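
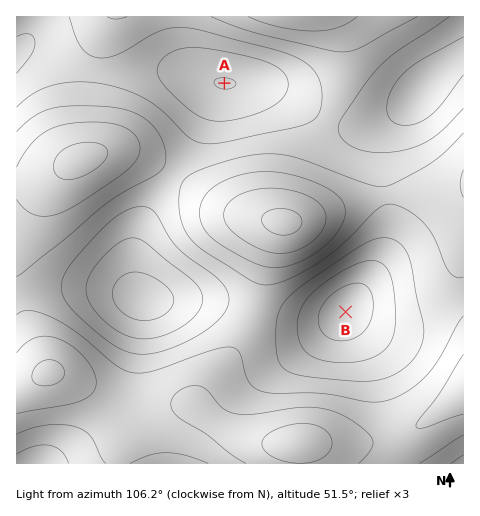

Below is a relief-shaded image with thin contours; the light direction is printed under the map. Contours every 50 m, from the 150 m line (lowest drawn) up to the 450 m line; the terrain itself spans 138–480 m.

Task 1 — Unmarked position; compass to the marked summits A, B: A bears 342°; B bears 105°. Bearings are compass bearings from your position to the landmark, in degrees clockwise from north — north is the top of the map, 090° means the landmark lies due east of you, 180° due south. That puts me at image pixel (294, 298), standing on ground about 360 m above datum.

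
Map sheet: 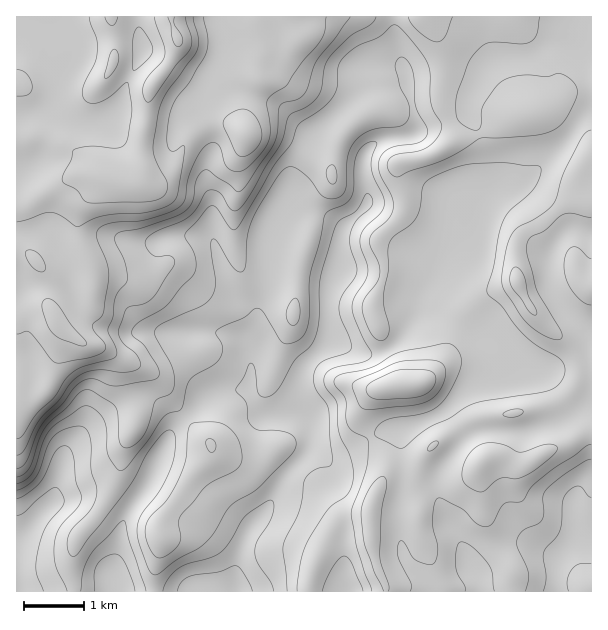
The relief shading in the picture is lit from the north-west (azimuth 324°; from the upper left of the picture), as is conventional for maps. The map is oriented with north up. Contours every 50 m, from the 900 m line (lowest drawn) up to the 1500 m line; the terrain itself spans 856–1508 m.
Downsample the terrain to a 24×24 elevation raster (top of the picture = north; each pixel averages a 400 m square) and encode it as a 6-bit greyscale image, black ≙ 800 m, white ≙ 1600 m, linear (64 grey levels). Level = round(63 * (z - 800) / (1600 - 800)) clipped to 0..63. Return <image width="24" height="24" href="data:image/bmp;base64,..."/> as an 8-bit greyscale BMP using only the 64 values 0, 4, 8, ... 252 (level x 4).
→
<image width="24" height="24" href="data:image/bmp;base64,Qk12BgAAAAAAADYEAAAoAAAAGAAAABgAAAABAAgAAAAAAEACAAATCwAAEwsAAAABAAAAAAAAAAAAAAEBAQACAgIAAwMDAAQEBAAFBQUABgYGAAcHBwAICAgACQkJAAoKCgALCwsADAwMAA0NDQAODg4ADw8PABAQEAAREREAEhISABMTEwAUFBQAFRUVABYWFgAXFxcAGBgYABkZGQAaGhoAGxsbABwcHAAdHR0AHh4eAB8fHwAgICAAISEhACIiIgAjIyMAJCQkACUlJQAmJiYAJycnACgoKAApKSkAKioqACsrKwAsLCwALS0tAC4uLgAvLy8AMDAwADExMQAyMjIAMzMzADQ0NAA1NTUANjY2ADc3NwA4ODgAOTk5ADo6OgA7OzsAPDw8AD09PQA+Pj4APz8/AEBAQABBQUEAQkJCAENDQwBEREQARUVFAEZGRgBHR0cASEhIAElJSQBKSkoAS0tLAExMTABNTU0ATk5OAE9PTwBQUFAAUVFRAFJSUgBTU1MAVFRUAFVVVQBWVlYAV1dXAFhYWABZWVkAWlpaAFtbWwBcXFwAXV1dAF5eXgBfX18AYGBgAGFhYQBiYmIAY2NjAGRkZABlZWUAZmZmAGdnZwBoaGgAaWlpAGpqagBra2sAbGxsAG1tbQBubm4Ab29vAHBwcABxcXEAcnJyAHNzcwB0dHQAdXV1AHZ2dgB3d3cAeHh4AHl5eQB6enoAe3t7AHx8fAB9fX0Afn5+AH9/fwCAgIAAgYGBAIKCggCDg4MAhISEAIWFhQCGhoYAh4eHAIiIiACJiYkAioqKAIuLiwCMjIwAjY2NAI6OjgCPj48AkJCQAJGRkQCSkpIAk5OTAJSUlACVlZUAlpaWAJeXlwCYmJgAmZmZAJqamgCbm5sAnJycAJ2dnQCenp4An5+fAKCgoAChoaEAoqKiAKOjowCkpKQApaWlAKampgCnp6cAqKioAKmpqQCqqqoAq6urAKysrACtra0Arq6uAK+vrwCwsLAAsbGxALKysgCzs7MAtLS0ALW1tQC2trYAt7e3ALi4uAC5ubkAurq6ALu7uwC8vLwAvb29AL6+vgC/v78AwMDAAMHBwQDCwsIAw8PDAMTExADFxcUAxsbGAMfHxwDIyMgAycnJAMrKygDLy8sAzMzMAM3NzQDOzs4Az8/PANDQ0ADR0dEA0tLSANPT0wDU1NQA1dXVANbW1gDX19cA2NjYANnZ2QDa2toA29vbANzc3ADd3d0A3t7eAN/f3wDg4OAA4eHhAOLi4gDj4+MA5OTkAOXl5QDm5uYA5+fnAOjo6ADp6ekA6urqAOvr6wDs7OwA7e3tAO7u7gDv7+8A8PDwAPHx8QDy8vIA8/PzAPT09AD19fUA9vb2APf39wD4+PgA+fn5APr6+gD7+/sA/Pz8AP39/QD+/v4A////ABgoMBwcNCwgHCAwSFhIWGxgXFBMVEw8RBgsPCQkREg4LCg4RFhQZGhgXFBQVEg8PBgoQDgwUFRIPCw0QFBYbGhkXFRYVExAPCAcMEA4QFBMRDgwPEhUbGhkYGBkXFhEPEAkMERENEhUTEg8OEBIZGxkYGxwbGBMQGgwMEhUPEBYWExIPDxEXGRkaGh4dHBoVIBIOEhgVEBUWEhEQDhMYFxcaGRoaGRoZJRwUFBkYFBISEA4ODhUbGhkYGBobGhkYJiUcGhsaFxIQEBAOEBgeISIdFxYXFxgZJicmIyEdGBUTEBEQEBMWGx0cGBYWFhcZJyorJx8aFhUUERIUEA8UFxYXFxYWGBsZKCwqJyAcGBYVFBQXERAXFxQVFhcYHhsZKSopKSMgHRkXFRUWEQ8WFxUVFhccHhkcKyoqKSQhHxsXFxUWEg4TFxUVFRYdHBodKyorJyMgHhoYGBUVFA8VGBYVFRYbGxobKyssKignIhwbGxUVFRESFxgWFRYZGxsbLS4vMDAwLCIfIRgVFxcRFhkWFhYXGBsdLC4wMTIyLSYlJh0XGhoTGhsZFxcXGBodLS4vLzAwLCkoLCUbGhoUFxodHBoaGRkcLi4uLi8xKyorLSgeGhoaGBcaHBwdHhwbLy4uMC8yLSoqKigjHxoaGhgcGxsdHh0bLy4uMjEzMSsqKionIhsZGBgcHBsbHBwaLi4uMDEvNS8qKioqJh4aGRoeHRsbGxoZLi0uMTExNjAqKioqKSQfHB4gHh0dHBoZA=="/>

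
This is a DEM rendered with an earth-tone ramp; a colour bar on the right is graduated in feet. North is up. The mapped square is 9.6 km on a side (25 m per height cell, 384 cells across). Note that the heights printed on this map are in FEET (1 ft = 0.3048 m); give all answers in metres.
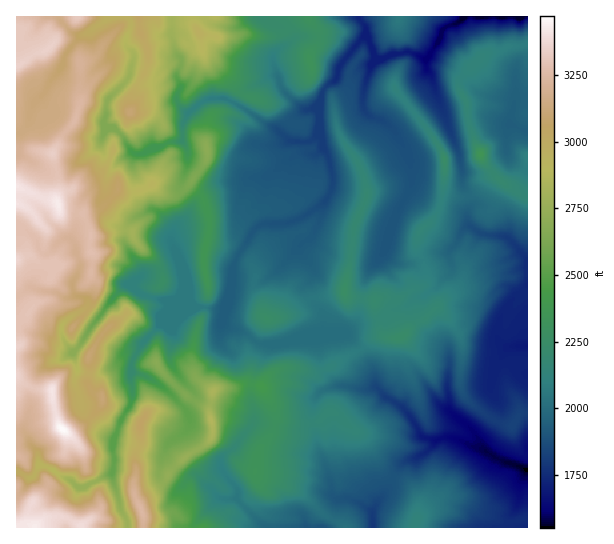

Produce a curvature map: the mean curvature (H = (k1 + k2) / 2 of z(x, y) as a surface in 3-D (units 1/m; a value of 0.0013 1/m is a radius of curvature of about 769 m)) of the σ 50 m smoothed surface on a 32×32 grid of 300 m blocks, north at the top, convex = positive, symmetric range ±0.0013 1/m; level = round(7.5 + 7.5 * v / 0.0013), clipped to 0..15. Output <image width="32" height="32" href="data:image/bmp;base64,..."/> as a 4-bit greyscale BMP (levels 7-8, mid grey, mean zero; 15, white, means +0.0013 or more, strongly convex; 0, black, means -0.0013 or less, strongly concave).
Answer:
<image width="32" height="32" href="data:image/bmp;base64,Qk12AgAAAAAAAHYAAAAoAAAAIAAAACAAAAABAAQAAAAAAAACAAATCwAAEwsAABAAAAAAAAAAAAAAABEREQAiIiIAMzMzAERERABVVVUAZmZmAHd3dwCIiIgAmZmZAKqqqgC7u7sAzMzMAN3d3QDu7u4A////AImbujnGlph2d3mpWJl3Z3iJhH4PoohXZ3aXZmeJiIiHarIMH2ZmdouJdoh3iImId1QU8j9LVGaoiIZ3d4iJd3bDydg8VeoXmHd3d4dll2ZpZ3yDLIRZ82mIeImZlVZ2h3fZeg+GZPZXh4iZiWqXWZh2w22F+0iWWJdqmHZLRbhpiNONcZKl+2p3VmVXh3l2h5XVl2EtWqaamJmIaIeJd4d2Mflj88pDhZp4mGd6eIZ4qXRrUKR6OHRGZ3iap2iGd4dfD+lFXjZrlndmh5h5lXiIltD/R2hGm5l2hpd5mIdneIeZUWZplXmHh8iphpiId3ikvgOLSpSGeGbEh5h4iHiImJh0d01kmHd3p0Z4h4d3h2arXKRrl2iHdplmmGeKhmh2uF0zaLVneHeaVpqGZlh4p6V1hDm1h3d3fFZpp3l4iLaHqXuXlYeIhXqWZad3apeKhtbYmVV3iIZql3W1iLl2lJiGq05leHiGbHd1xGpnerhnkAsrw3eIhLl3dPHMSmaIcktqHrlIZ3XFd2qhxWd4a5C8jQmYhVeIh2Z9NbZ4h3jA2qVQY33ESXaX1jineHd4pwqKWVqIOsKGnXZNZ3eGWIuFmHmoh0jmaFyEi5h3mneYk7ZblVVouBsyU2qqh3jEW1mWisu5douje7goi6uHaYWXhol2VXiodIqZZGZT"/>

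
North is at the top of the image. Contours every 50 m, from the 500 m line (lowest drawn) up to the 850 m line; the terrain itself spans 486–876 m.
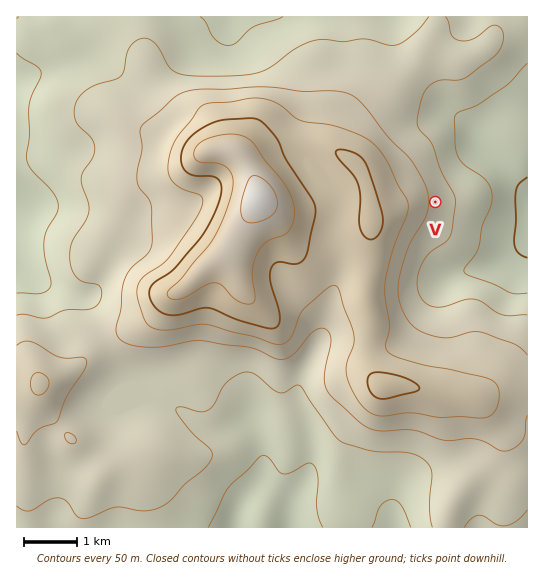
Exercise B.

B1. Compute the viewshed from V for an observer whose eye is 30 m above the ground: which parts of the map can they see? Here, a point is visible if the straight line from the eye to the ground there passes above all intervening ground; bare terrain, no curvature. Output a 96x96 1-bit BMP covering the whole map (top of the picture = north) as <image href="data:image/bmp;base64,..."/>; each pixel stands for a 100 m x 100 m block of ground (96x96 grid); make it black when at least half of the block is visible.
<image width="96" height="96" href="data:image/bmp;base64,Qk2+BAAAAAAAAD4AAAAoAAAAYAAAAGAAAAABAAEAAAAAAIAEAAATCwAAEwsAAAIAAAAAAAAA////AAAAAAAAAAAAAAAAAAAAAAAAAAAAAAAAAAAAAAAAAAAAAAAAAAAAAAAAAAAAAAAAAAAAAAAAAAAAAAAAAAAAAAAAAAAAAAAAAAAAAAAAAAAAAAAAAAAAAAAAAAAAAAAAAAAAAAAAAAAAAAAAAAAAAAAAAAAAAAAAAAAAAAAAAAAAAAAAAAAAAAAAAAAAAAAAAAAAAAAAAAAAAAAAAAAAAAAAAAAAAAAAAAAAAAAAAAAAAAAAAAAAAAAAAAAAAAAAAAAAAAAAAAAAAAAAAAAAAAAAAAAAAAAAAAAAAAAAAAAAAAAAAAAAAAAAAAAAAAAAAAAAAAAAAAAAAAAAAAAAAAAAAAAAAAAAAAAAAAAAAAAAAAAAAAAAAAAAAAAAAAAAAAAAAAAAAAAAAAAAAAAAAAAAAAAAAAAAAAAAf4AAAAAAAAAAAAAf/8AAAAAAAAAAAA///+AAAAAAAAAAAD////gAAAAAAAAAAH////8AAAAAAAAAAD////8AAAAAAAAAAD////8AAAAAAAAAAA////8AAAAAAAAAAAf///8AAAAAAAAAAAP///8AAAAAAAAAAAP///8AAAAAAAAAAAP///8AAAAAAAAAAAf///8AAAAAAAAAAA////8AAAAAAAAAAB////8AAAAAAAAAAB////8AAAAAAAAAAB////8AAAAAAAAAAD////8AAAAAAAAAAD////8AAAAAAAAAAD////8AAAAAAAAAAD////8AAAAAAAAAAD////8AAAAAAAAAAB////8AAAAAAAAAAB//D/8AAAAAAAAAAA/+A/8AAAAAAAAAAA/+A/8AAAAAAAAAAA/+A/8AAAAAAAAAAAf///8AAAAAAAAAAAf///8AAAAAAAAAAAf///8AAAAAAAAAAAf///8AAAAAAAAAAAf///8AAAAAAAAAAAf///8AAAAAAAAAAAf//38AAAAAAAAAAAf//wcAAAAAAAAAAAf//wEAAAAAAAAAAA///wEAAAAAAAAAAA///wEAAAAAAAAAAA///gEAAAAAAAAAAA///gMAAAAAAAAAAB///AcAAAAAAAAAAB///A8AAAAAAAAAAB///H8AAAAAAAAAAB////8AAAAAAAAAAB4///8AAAAAAAAAABwf//8AAAAAAAAAAAAP//8AAAAAAAAAAAAH//8AAAAAAAAAAAAH//8AAAAAAAAAAAAH//8AAAAAAAAAAAA///8AAAAAAAAAAAP///8AAAAAAAAAAA////8AAAAAAAAAAB////8AAAAAAAAAAD////8AAAAAAAAAAD////8AAAAAAAAAAAP///8AAAAAAAAAAAH///8AAAAAAAAAAAD///8AAAAAAAAAAAD///8AAAAAAAAAAAB///8AAAAAAAAAAAB///8AAAAAAAAAAAA///8AAAAAAAAAAAAf//8AAAAAAAAAAAAHA/8AAAAAAAAAAAACAP8AAAAAAAAAAAACAD8AAAAAAAAAAAADAA8AAAAAAAAAAAADAAcAAAAAAAAAAAABgAAAAAAAAAAAAAAAAAA="/>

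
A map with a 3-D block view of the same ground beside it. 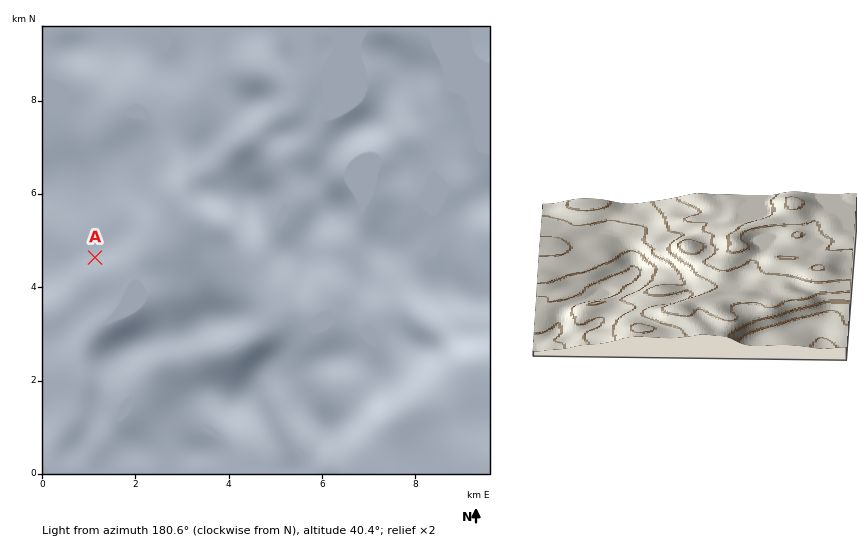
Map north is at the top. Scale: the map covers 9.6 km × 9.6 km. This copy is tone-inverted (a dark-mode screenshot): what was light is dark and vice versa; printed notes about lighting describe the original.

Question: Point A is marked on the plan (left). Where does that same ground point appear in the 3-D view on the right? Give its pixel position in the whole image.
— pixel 575 278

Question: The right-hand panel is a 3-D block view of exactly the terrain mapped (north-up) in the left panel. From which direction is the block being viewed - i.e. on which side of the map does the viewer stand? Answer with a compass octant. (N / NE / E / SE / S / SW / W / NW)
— S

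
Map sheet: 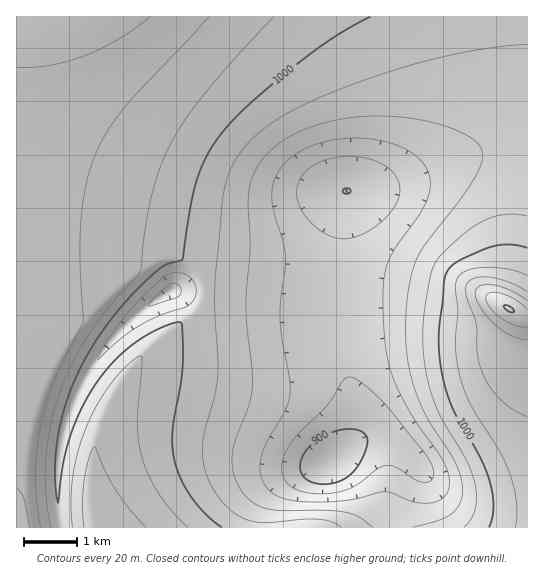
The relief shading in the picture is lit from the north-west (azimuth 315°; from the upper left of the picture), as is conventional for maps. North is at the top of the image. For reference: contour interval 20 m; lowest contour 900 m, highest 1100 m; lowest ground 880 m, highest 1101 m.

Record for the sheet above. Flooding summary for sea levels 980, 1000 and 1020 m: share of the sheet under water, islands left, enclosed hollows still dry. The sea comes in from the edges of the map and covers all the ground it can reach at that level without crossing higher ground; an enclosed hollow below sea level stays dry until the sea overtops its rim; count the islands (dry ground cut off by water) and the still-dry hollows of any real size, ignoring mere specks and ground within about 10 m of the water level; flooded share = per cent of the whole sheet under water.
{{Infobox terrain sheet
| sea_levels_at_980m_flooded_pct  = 42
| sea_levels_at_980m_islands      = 0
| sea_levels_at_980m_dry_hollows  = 1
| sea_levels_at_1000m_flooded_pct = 57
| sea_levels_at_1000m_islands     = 0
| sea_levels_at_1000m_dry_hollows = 0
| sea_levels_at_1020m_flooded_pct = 70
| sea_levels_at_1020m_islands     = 0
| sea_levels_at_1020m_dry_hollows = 0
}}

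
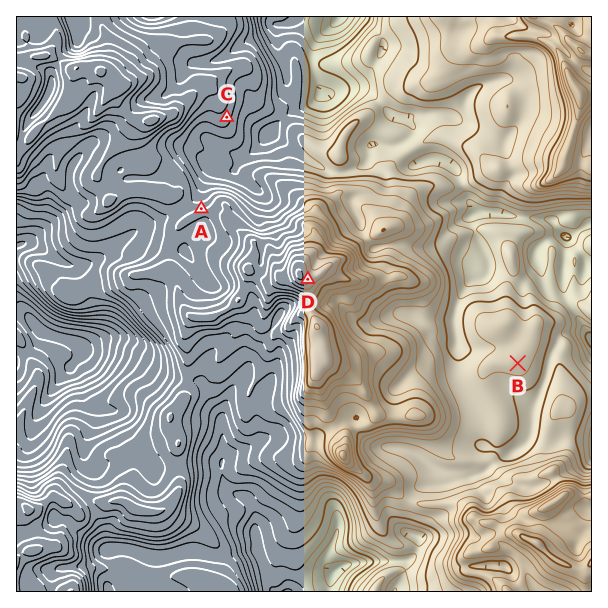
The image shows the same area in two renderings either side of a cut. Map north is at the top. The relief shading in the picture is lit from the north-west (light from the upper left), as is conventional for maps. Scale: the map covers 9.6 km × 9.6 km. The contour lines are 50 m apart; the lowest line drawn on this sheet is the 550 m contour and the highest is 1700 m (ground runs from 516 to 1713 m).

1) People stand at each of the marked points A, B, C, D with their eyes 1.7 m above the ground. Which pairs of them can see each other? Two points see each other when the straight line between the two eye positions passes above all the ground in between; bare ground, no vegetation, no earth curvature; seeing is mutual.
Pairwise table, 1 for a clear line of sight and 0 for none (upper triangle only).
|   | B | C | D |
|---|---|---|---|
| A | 0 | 1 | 0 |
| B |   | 0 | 1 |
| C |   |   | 0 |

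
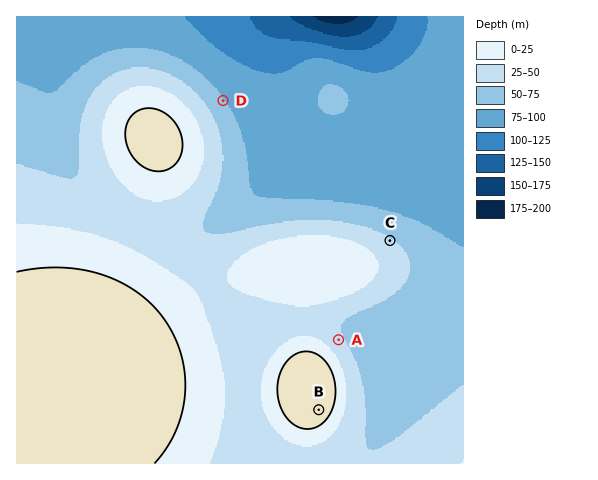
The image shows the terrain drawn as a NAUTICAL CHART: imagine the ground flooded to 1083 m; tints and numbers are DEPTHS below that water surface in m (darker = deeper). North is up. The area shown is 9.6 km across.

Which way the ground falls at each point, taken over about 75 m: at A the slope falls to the NE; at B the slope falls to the SE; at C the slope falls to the NE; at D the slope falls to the NE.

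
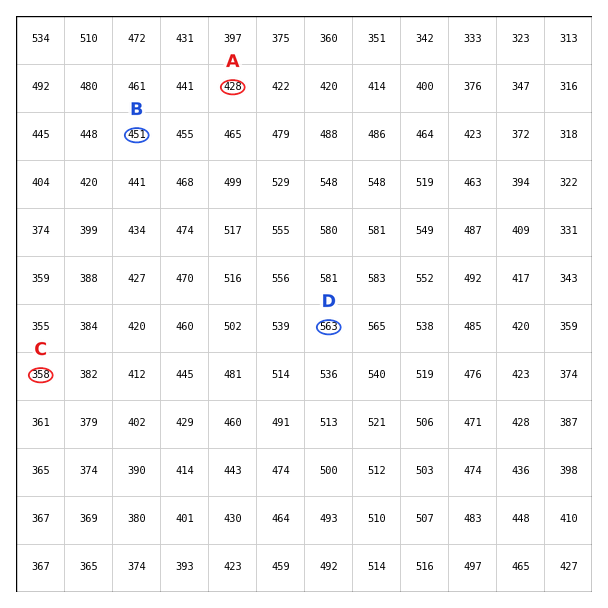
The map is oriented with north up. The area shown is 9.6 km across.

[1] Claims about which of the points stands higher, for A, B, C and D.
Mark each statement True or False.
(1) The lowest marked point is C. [True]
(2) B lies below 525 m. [True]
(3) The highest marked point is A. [False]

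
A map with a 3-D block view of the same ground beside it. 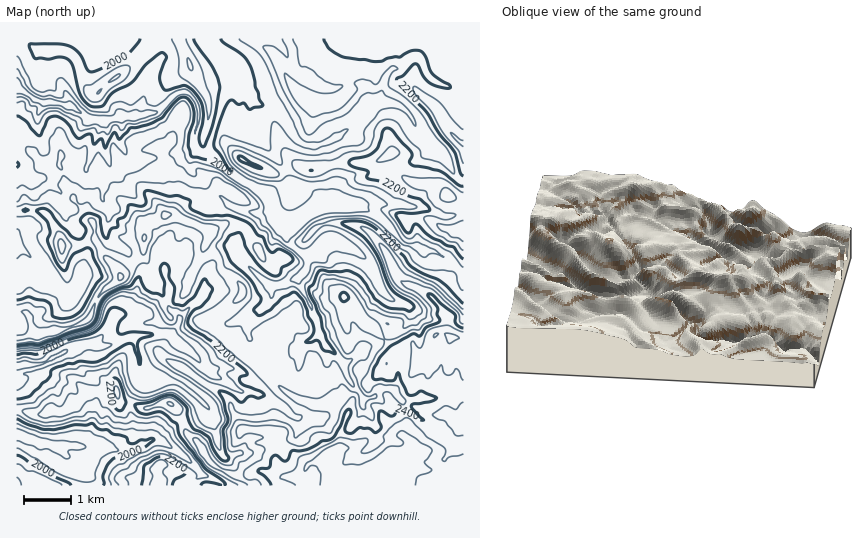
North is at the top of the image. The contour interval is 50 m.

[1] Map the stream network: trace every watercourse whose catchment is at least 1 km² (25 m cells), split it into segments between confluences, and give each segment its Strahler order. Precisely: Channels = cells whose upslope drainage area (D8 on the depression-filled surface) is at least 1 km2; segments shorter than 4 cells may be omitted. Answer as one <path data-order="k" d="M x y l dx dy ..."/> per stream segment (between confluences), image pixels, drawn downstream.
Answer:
<path data-order="1" d="M188 460l-13-11-3-1-6-5-8-3-7 0-5 3-2 0-8 5-7 1-2 1-11 0-1-1-9 0-1-1-17 0-1-1-9 0-1-1-22 0"/><path data-order="1" d="M223 456l-6-13 0-7-1-1-2-13-4-5 0-5-2-5-16-15-10-7-7-3-4 0-2-2-14 0-1 2-6 0-7-9-1-9-1-1 0-7-2-4-1-9-2-2-3-3"/><path data-order="1" d="M453 450l1-3-14-13-1 0-2-5-7-7-10-3-6-6-4-2-6-6-2-5"/><path data-order="1" d="M59 447l-4-1"/><path data-order="2" d="M55 446l-5-3-11-1-4-2-7-1-7-4-4 0 0-1"/><path data-order="1" d="M374 422l-3-7-8-8 0-3-2-3 0-8"/><path data-order="1" d="M297 418l-4-1-12-12-8-4-6-4-14-5-11 0-19-13-8-2-15-14-3-5-7-7-9-6-10-11-3 0"/><path data-order="2" d="M402 400l-13-11-8 0-3 1-3 7-4 1-6 0-4-5"/><path data-order="1" d="M448 394l-9 4-22 0-5 2-10 0"/><path data-order="2" d="M361 393l-12-13-5-11 0-6"/><path data-order="2" d="M344 363l-19-19-4-7 0-2-2-2"/><path data-order="1" d="M348 362l-4 1"/><path data-order="1" d="M300 348l6-6 5-1 7-6 1-2"/><path data-order="2" d="M91 343l-18 4-5 3-4 0-4 4-7 2-6 6-6 2-21 1-3 1"/><path data-order="2" d="M131 338l-5 0-9 5-7 2-4 0-1 2-8 0-6-4"/><path data-order="2" d="M168 334l-29 1-1 1-4 0-3 2"/><path data-order="2" d="M319 333l-1-10-3-6-2-2-1-8-3-2-1-5-2-2-7-14 0-5 8-11"/><path data-order="2" d="M180 319l-2 7-10 8"/><path data-order="1" d="M113 317l-3 4 0 2-5 8-11 12-3 0"/><path data-order="1" d="M262 309l9-10 0-13 1-1"/><path data-order="1" d="M407 306l-3-3-9-2-7-5-7-8-4-10-8-15-12-12-14-7-6-5-4 1-12 12-21 0-2-1"/><path data-order="1" d="M194 303l-14 14 0 2"/><path data-order="1" d="M73 292l-4 3-7 0-3-4-2-5-33-36-4-1-3 2"/><path data-order="2" d="M272 285l8 0 14-6 4 0 0-1 9-10"/><path data-order="1" d="M256 273l11 11 5 1"/><path data-order="1" d="M166 272l0 6 3 8-1 21 11 9 1 3"/><path data-order="3" d="M307 268l0-7-9-10"/><path data-order="1" d="M444 257l-21-12-14 0-2-1-3 0-21-25-19-11-9-1"/><path data-order="3" d="M298 251l-11-9 0-6 3-3 0-5-3-3"/><path data-order="3" d="M287 225l-6 0-4-2-5-5 0-2-2-4"/><path data-order="1" d="M258 214l12-2"/><path data-order="3" d="M270 212l0-5-3-5-10-12-7-6-8-3-8-6-20-20-5-2-3 0"/><path data-order="1" d="M109 208l-4-4-3-7 1-2 0-6 1-1 0-8 7-7 0-5-6-15 0-12 3-7 0-6-3-3 0-2-2-3"/><path data-order="2" d="M355 207l-28 0-1 1-4 0-4 3-11 5-6 6-6 3-2 1-6-1"/><path data-order="1" d="M397 204l-4 1-5 0-2-1-24 0-7 3"/><path data-order="1" d="M39 179l-6 0-13-13-3 0 0-1"/><path data-order="1" d="M126 154l-7-12 0-8 3-4 0-11-7 0"/><path data-order="3" d="M206 153l-5 0-2-1-4-5-1-13 5-11 0-16-5-9-7-6-8 0-3 1-17 18-5 2-8 0-3 3-14 0"/><path data-order="1" d="M432 145l-13-13-5-7 0-2-4-9-7-7-12-4-15 0"/><path data-order="3" d="M103 120l-5 0-1-1-5 0-7-2-4-5-4-1-7-6-13-1-2-2-14 0-6-4-2 0-9-7-7-3"/><path data-order="3" d="M115 119l-12 1"/><path data-order="3" d="M129 116l-11 0-3 3"/><path data-order="2" d="M220 107l-2 3 0 6-3 9 0 3-6 17 0 6-3 2"/><path data-order="2" d="M376 103l-5 2-23 25-7 4-7 7-6 3-6 0-3 2-10 0-9-4-6-5-9-18-9-12-3-1-9 0-4-1-8-7"/><path data-order="1" d="M252 102l0-4"/><path data-order="2" d="M252 98l-8-10-5-5-2 0-10 12-4 5 0 3-3 4"/><path data-order="1" d="M145 95l-2 7-7 10 0 2-6 0-1 2"/><path data-order="1" d="M446 85l-6-1-7-3-7-7-5-13-3-4-5 0-11 11-3 1-7 0-4 5-5 10-1 8-6 11"/><path data-order="1" d="M304 78l-4-1-9-9-3-10-3-7-12-12-11 0"/><path data-order="1" d="M229 75l0 10-8 14-1 8"/>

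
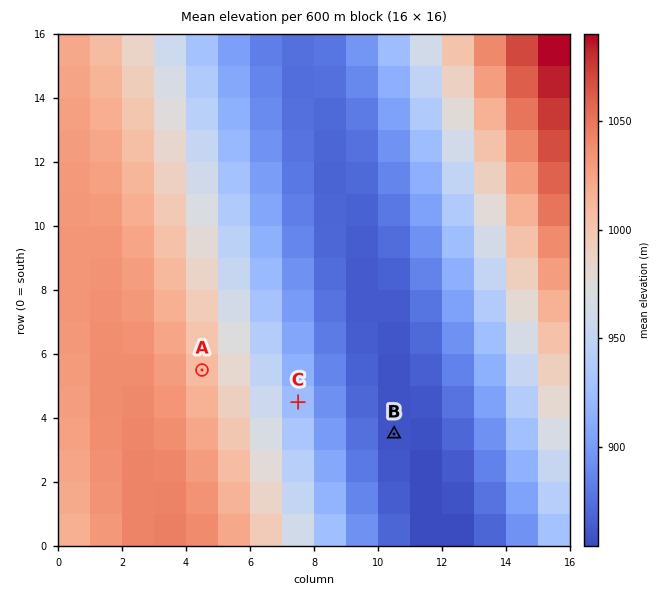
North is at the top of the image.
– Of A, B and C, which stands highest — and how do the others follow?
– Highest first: A C B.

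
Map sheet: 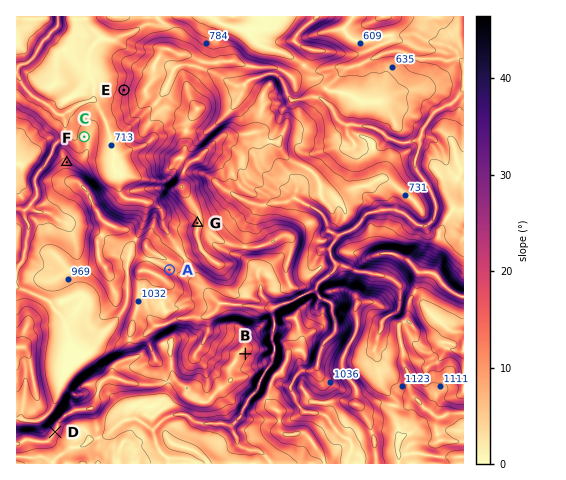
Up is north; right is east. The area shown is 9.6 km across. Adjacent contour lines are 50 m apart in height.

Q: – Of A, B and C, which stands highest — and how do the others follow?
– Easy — B A C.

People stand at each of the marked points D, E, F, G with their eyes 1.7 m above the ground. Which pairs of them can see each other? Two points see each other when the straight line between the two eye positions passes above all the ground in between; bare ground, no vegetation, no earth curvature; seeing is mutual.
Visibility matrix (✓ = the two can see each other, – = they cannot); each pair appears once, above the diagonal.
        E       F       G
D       –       –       –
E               ✓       –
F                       ✓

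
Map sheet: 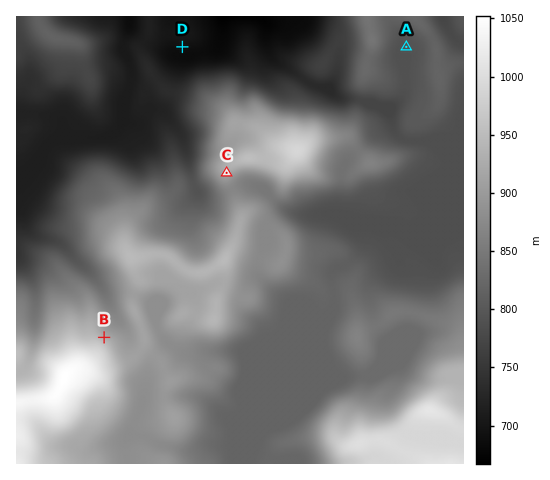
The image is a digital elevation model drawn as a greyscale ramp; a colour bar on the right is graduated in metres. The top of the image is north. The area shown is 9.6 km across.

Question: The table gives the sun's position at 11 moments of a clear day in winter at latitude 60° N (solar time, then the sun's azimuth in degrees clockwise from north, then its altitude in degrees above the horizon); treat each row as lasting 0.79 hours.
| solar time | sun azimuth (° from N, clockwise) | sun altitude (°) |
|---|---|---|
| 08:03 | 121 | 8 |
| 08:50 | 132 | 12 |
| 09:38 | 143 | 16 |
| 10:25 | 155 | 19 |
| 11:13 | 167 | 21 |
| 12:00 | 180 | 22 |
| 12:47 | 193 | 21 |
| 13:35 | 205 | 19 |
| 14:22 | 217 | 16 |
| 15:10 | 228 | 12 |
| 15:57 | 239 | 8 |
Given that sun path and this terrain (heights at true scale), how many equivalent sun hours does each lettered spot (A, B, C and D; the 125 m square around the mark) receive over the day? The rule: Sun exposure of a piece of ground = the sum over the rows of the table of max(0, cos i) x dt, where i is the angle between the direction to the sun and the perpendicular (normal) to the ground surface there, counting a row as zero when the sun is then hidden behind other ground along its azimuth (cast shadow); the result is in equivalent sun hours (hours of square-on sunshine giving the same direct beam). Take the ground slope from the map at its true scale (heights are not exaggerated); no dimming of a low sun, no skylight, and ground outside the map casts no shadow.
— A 2.4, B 1.2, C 3.2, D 2.7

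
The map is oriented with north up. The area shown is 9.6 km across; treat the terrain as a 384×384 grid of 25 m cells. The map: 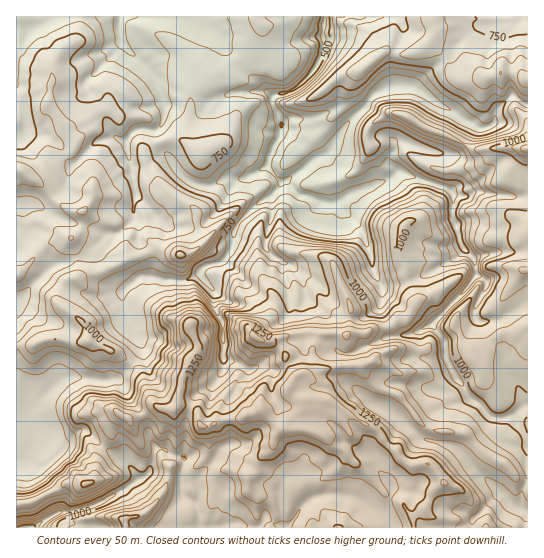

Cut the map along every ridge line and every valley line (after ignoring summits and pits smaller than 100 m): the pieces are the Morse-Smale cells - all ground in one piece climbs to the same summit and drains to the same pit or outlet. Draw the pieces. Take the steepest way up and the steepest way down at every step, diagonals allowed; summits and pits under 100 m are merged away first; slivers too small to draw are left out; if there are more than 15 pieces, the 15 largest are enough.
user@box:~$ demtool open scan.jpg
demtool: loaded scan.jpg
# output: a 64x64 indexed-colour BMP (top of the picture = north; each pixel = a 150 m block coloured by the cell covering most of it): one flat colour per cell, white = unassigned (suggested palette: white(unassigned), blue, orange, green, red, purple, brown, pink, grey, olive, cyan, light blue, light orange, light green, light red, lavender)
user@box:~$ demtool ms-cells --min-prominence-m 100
<image width="64" height="64" href="data:image/bmp;base64,Qk12CAAAAAAAAHYAAAAoAAAAQAAAAEAAAAABAAQAAAAAAAAIAAATCwAAEwsAABAAAAAAAAAA////ALR3HwAOf/8ALKAsACgn1gC9Z5QAS1aMAMJ34wB/f38AIr28AM++FwDox64AeLv/AIrfmACWmP8A1bDFAHd7u7mZmZmqqqqqoRERERERERERERERERERERERERERd3e7uZmZmZqqqqqhERERERERERERERERERERERERERF3d3d3eZmZmZqqqqEREREREREREREREREREREREREREWZnd3d3eZmZmaqqERERERERERERERERERERERERERERZmZnd3d3eZmZqqERERERERERERERERERERERERERERFmZmZmd3d3mZmaoREREREREREREREREREREREREREREWZmZmZmd3d4mZqhERERERERERERERERERERERERERERZmZmZmZ3d4iJmqERERERERERERERERERERERERERERFmZmZmZnd4iImZoRERERERERERERERERERERERERERERZmZmZmd4iIiZgREREREREREREREREREREREREREREREWZmZmYYiIiIiBERERERERERERERERERERERERERERERYREWYRGIiIiIEREREREREREREREREREREREREREREREREREREYiIiIgRERERERERERERERERERERERERERERERERERERiIiIiBEREREREREREREREREREREREREREREREREREREREYiIERERERERERERERERERERERERERMzMRERERERERERERERERERERERERERERERERERERERMzMzERERERERERERERERERERERERERERERERERERERMzMzMRERERERERERERERERERERERERERERERERERERMzMzMxERERERERERERERERERERERERERERERERERERMzMzMzEREREREREREREREREREREREREREREREREREREzMzMzMREREREREREREREREREREREREREREREREREREzMzMzMxERERERERERERERERERERERERERERERERERETMzMzMzERERERERERERERERERERERERERERERERERERMzMzMzMRERERERERERERERERERERERERERERERERERMzMzMzMxEREREREREREREREREREREREREREREREREREzMzMzMzEREREREREREREREREREREREREREREREREREzMzMzMzMRERERERERERERERERERERERERERERERERERMzMzMzMxERERERERERERERERERERERERERERERERERETMzMzMzEREREREREREREREREREREREREREREREREREREzMzMzMRERERERERERERERERERERERERERERERERERERMzMzMxERERERERERERERERERERERERERERERERERERETMzMzEREREREREREVVVURERERERERERERERERERERERMzMzMRERERERERERVVVVEREREREREREREREREREREREzMzMxERERERERERFVVVVVURERERERERERERERERERETMzMzEREREREREREVVVVVVVERERERERERERERERERETMzMzMREREREREREVVVVVVVURERERERERERERERERERMzMzMxEREREREREVVVVVVVVRERERERERERERERERERMzMzMzERERERERERVVVVVVVVEREREREREREREREREREzMzMzMRERERERERFVURERFVVRERERERERERERERERETMzMzMxEREREREREVURERERVVURERERERERERERERERMzMzMzERERERERERUREREREVVVEREREREREREREREREzMzMzMRERERERERERERERERVVVVERERERERERERERETMzMzRBEREREREREREREREREVVVVREREREREREREREUREREREERERERERERERERERERFVVVERERERERERERREREREREQRERERERERERERERERERFVERERERERERFERERERERERBERERERERERERERERERERERERERERERFEREREREREREEREREREREREREREREREREREREhEREREUREREREREREQREREREREREREREREREREREREiIRERERREQREURERERBEREREREREREREREREREREREiIiERERERERERFEREREEREREREREREREREREREREREiIiIhERERERERERREREQREREREREREREREREREREREiIiIiEREREREREREiJERBERERERERERERERERERERESIiIiIhERERERERIiIkREERERERERERERERERERERESIiIiIiIRERERERIiIiREQRERERERERERERERERERERIiIiIiIiERERESIiIiIkQhERERERERERERERERERERERIiIiIiIhERESIiIiIiIiERERERERERERERERERERERERIiIiIiIiIiIiIiIiIiIRERERERERERERERERERERERESIiIiIiIiIiIiIiIiIhERERERERERERERERERERERERIiIiIiIiIiIiIiIiIiERERERERERERERERERERERERESIiIiIiIiIiIiIiIiIRERERERERERERERERERERERERIiIiIiIiIiIiIiIiIhERERERERERERERERERERERERESIiIiIiIiIiIiIiIiERERERERERERERERERERERERESIiIiIiIiIiIiIiIiIRERERERERERERERERERERERERIiIiIiIiIiIiIiIiIhERERERERERERERERERERERERESIiIiIiIiIiIiIiIi"/>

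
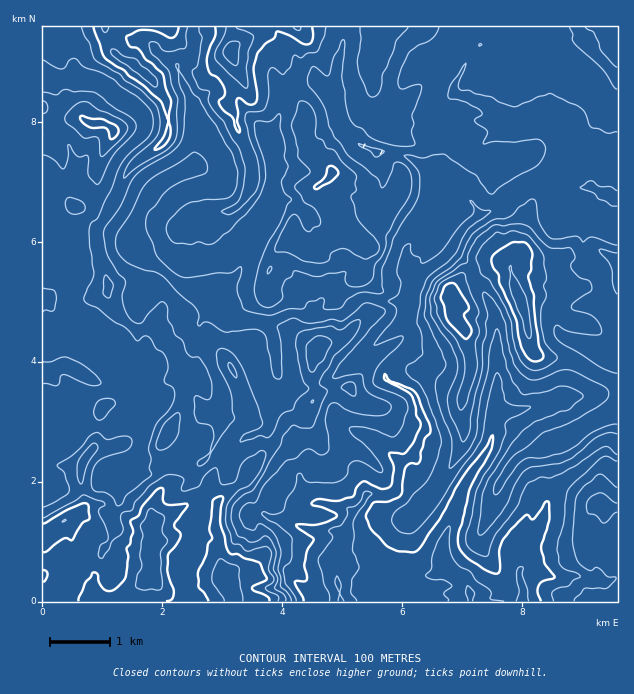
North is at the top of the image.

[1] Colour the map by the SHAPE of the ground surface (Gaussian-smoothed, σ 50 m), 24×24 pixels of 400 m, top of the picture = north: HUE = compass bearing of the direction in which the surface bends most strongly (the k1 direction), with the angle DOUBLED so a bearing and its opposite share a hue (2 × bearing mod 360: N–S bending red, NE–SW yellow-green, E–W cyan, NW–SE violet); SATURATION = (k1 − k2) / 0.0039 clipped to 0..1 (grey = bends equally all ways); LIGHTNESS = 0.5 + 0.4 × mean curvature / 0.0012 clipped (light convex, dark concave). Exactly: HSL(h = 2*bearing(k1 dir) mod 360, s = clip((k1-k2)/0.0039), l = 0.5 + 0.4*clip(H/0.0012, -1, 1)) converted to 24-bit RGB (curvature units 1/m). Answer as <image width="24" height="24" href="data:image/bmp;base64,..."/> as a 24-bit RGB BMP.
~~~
<image width="24" height="24" href="data:image/bmp;base64,Qk32BgAAAAAAADYAAAAoAAAAGAAAABgAAAABABgAAAAAAMAGAAATCwAAEwsAAAAAAAAAAAAAk6hjSqGqVcTZ1lKu2cBlGF3IfDeMuuWSHmvhkv9+ngGsed6cIwliobmSd3iWf3+hlqLLbAic2J5nguPhJny7WtW22HdjtjFTrHtkVLVzgjChODly+vfRDw8kP2WK0/DLr4Dj9bGZHWC6cIJFGhRxkIFgj2tQgplDEFE7iCRDt+uqM0KCXSxurkE1ytJESLmsZcVMbJ5JEJukdi6j+PDFPjPSIk1mrPpxFCtJ+9HQjlzL1kGDByhEn19mpnx9u8iYCxssxqXb8PDBJzc+OWh9h3emv5+KdKFgzGH3+NP4EGGjAV/N9+3UvTLXIDFM9PedDSYNpGwEfjoOy23tAFGSeoPZtb7e5cHQRKCXDiw7+dvSVICPJHd5P0xf0LKeim6uKD0g2foDxiSyDzVC7MKlHZ5Nx03s/5jN6EeMJ6+oaUWAZ0Ai08uJADMRADkAz51y99TUAiUx9NnXxa2KMTVoF2Jbt9TUgbbTT1S5/97MEyUhMWg0R2wX27s0FmFY2RNX+dLdKHqsRyxrpb+Ac6GFWGzVAWnkP9sj2YqQBr0eE11S/c7XYzJeVYcxBS4Oz4cyVXFIJqtX68D+rp7mTwbpj9dlYo+umNAiImkt+5zGX0mPeMiLXnOovqs/nxw0B3NhhURq+uPRASkyxMpv68/26tb1w1+YGScOd4ReQnOLxLYpY4U2F0tb+9fQPlVqSDx46sKTBUOa5YrahddpPRYph2lEi8qSCQiCcz1v8PnSCxQ0LqwvYJlclGeI8rju06n2g3q5WZic2YrAq2fEcD56vuQgjkKVOSpq2frGIxhFKn1D/77KXl/irfXur5ngMwAzc7y7+urREBU2wzNZX38cJkEXQEoeiJYxhpUlgV5DdXJReHJPRWl4yNSTdq7GfwjrPe7UZ117azN44PphBFQd9kA5FwEylK7dSYSP+diwGSeCkiqU28eNQHd/jNPScbG6hZCzeY6eh3OUoGh4YUyLmeKhPSh2kvaHdS5fWVGDSV6m89rYrGHMClou0Vz/EUFZZjdG3PycFQk2XDaK0/zPOyvahj5Kf2pasHGRgmRseVNPbsukk4PVl6FXP4qGiFY3jX0+VmYSDOwof5MX/x+176rbHIo9PAdxu22r2vzPJwltKypy7f/MNSNRjqKuWWislHpInFCx4ei0NYBvX6ZUqXO9ikZvcYKZjS+v5vTXLauqOF+Kn8ACdpoA/yksBREu8tnb4fbVKAEyuu+353qRQVl7eo5ZjipuY6+iRWJ34fG1ckPCRqRkekFNg4ZwcoBkJ0Bq9uPQaTJikolLJ6Sm5vfUPmeDDzZUJtps/YGrWRWF3/rLhzxIW2uXabymnR2Sn5dxNDBe0/mwUC1LeVlxmV5Ig4dWX6FeJU1a8YGSW3vjpK3jeTOd7fbTLXCVV2GUIX84FRBkw8va48fgrbnelGLUdRPSvPX2sHycMVpm+LhwOV5hQkB+7dnvsZPKupFsJVRCGU9X9+fUgUd0cMqOxVl30U5dLFpYmH97B1k/jtGDy7VvsVg/JTIep50oXEAocluGjNjY9zWxHNDPUXN4TplmkabIwIzo+ZmqCyIorVYFgbREj8tuLVJb7ae0P4aUX3aCsWCzXH4OFk0Q0ouKXl2EcoqQhHpxhZRgdjZtDphe/7mrHkErVHpScXdKKxwq/OvPBxlae7zb4YGPm9TSg5zOkyfUsZbhWzyIbzdUqsOZs1o6RHYZjH5AhHZggndxd8yMJBth/7VaAJqS/8zyGW8yVm9yUDFU4/3OFAgru2dJguGmm8BzQRUddYIAnRAAK3Zqb7iYeJCipJe8vqnPaZCgg1hzfXprjyYrx0tonf/1Wb38Bxw5/9/MGhhLhj6Dyv+tFwsoydOjds1iPwwtxjifwOjoeoyxkn+3c661T5Z3WotUo5NVhkZxoWmAkGiRV6Lt1vXvV8Z1Sw8eKAsd7v/MGgYt1vXW3AAQHKy6Xc5eyJOlShp6uLmEdquBZZhoU5WFrmaOhDU+jntLYYdCglVnYX9rqI2Hc1EfX2wjMwwKYR8vzv3cPguDqxzojWUZyPq+QR9hbNNVXh8pPEeF0M+aQoVjs2aepWZdYiiFf46kkp6chXmccomoeJiyskxCZtJqSih6wmvSzP/yoeMrOQEhHEyv89jmr9t5MDRewHNPMLNFITVd08GrqZN4MVVGtZdYLGqjqpO4koyjhnqdkVd5aDdIwbaCxVSTYDePv/KhhVwiewp21PfVCBYvpt5e7lB3ZjKn7XG2ec7OHzBXurGDxJCLZ2ehaKWRSkmTnJM8RphEgl5biFKNiGC9gr9+"/>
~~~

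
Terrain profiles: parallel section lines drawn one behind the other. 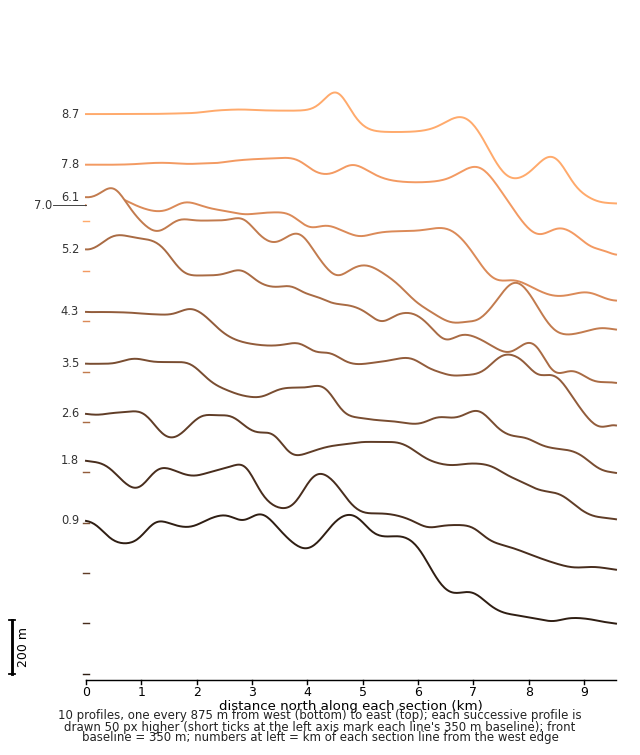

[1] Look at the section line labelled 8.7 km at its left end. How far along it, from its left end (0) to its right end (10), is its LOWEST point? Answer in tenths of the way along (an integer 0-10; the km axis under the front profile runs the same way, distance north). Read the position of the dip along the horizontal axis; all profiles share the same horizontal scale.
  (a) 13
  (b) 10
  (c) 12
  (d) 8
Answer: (b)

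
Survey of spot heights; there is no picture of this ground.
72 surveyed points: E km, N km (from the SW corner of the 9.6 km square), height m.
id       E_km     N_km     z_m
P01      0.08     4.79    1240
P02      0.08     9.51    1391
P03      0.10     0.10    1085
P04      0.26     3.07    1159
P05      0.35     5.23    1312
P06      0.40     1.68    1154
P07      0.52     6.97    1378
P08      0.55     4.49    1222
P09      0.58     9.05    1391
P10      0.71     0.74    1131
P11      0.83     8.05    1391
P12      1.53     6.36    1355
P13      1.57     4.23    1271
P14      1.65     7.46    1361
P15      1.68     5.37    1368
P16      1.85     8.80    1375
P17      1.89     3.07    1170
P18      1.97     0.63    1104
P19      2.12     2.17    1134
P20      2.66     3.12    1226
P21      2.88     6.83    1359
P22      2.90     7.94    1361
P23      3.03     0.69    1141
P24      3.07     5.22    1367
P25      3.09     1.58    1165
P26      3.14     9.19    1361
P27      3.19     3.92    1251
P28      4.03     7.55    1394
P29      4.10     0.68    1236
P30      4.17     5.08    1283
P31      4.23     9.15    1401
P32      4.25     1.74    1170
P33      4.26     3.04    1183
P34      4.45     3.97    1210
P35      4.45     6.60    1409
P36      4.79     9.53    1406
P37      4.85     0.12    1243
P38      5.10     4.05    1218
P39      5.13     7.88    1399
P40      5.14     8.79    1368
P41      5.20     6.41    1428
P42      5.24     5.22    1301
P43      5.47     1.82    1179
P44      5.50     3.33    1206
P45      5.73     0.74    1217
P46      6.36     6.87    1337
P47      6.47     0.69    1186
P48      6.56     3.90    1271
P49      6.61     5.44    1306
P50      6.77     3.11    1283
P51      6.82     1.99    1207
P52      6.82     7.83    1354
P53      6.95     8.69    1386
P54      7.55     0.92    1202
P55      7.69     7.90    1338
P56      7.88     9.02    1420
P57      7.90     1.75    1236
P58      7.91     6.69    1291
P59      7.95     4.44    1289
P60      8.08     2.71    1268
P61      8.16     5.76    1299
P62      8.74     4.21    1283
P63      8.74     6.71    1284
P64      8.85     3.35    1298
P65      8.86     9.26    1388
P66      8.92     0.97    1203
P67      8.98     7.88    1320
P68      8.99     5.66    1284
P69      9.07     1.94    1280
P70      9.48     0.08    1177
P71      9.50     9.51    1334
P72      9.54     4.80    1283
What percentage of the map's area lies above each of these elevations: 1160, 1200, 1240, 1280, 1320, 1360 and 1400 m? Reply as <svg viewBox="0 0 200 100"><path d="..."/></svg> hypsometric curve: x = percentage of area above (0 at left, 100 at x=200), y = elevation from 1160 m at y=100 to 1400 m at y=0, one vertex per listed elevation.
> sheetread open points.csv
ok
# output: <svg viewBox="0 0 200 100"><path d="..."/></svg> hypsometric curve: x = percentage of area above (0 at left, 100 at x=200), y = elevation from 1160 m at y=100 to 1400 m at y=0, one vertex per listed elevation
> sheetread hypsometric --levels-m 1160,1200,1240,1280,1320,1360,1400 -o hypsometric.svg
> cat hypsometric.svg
<svg viewBox="0 0 200 100"><path d="M183 100l-29-17-22-16-16-17-37-17-19-16-50-17"/></svg>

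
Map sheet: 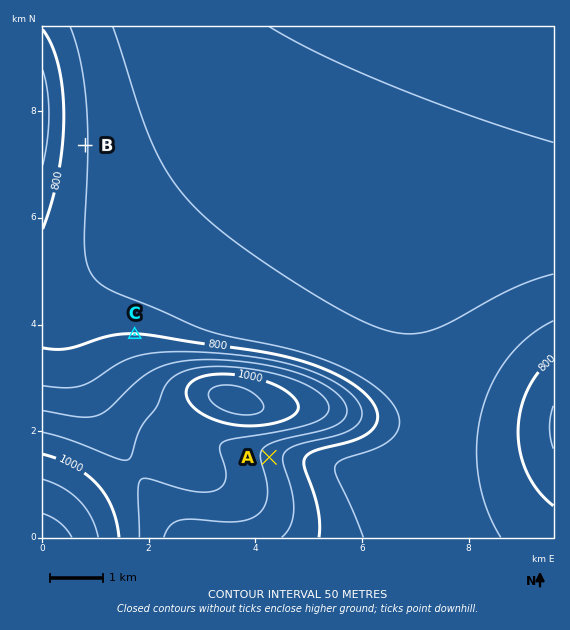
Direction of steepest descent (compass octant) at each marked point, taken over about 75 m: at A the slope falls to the E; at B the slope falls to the E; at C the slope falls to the N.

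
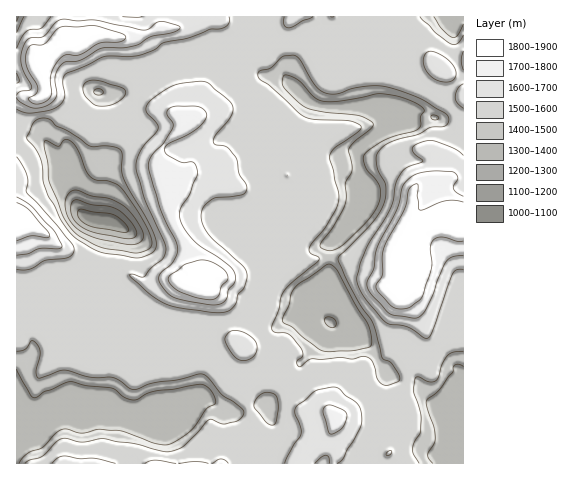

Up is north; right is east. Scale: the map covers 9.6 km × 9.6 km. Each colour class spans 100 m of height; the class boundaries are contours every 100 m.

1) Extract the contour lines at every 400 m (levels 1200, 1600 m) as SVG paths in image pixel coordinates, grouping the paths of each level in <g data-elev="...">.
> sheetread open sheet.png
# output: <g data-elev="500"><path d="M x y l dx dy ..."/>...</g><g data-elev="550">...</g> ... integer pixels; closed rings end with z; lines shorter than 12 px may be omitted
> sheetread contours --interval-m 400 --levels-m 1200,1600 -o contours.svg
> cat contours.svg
<g data-elev="1200"><path d="M124 238l-29-5-14-7-6-5-3-6-1-7 1-6 5-2 14 5 19 2 10 4 11 11 6 10-1 4-3 2z"/></g><g data-elev="1600"><path d="M116 463l-20-5-16 1-16-3-7 2-5 5"/><path d="M176 463l-21-3-10 3"/><path d="M208 463l-13-1-16 1"/><path d="M228 463l-3-3-4-1-9 4"/><path d="M315 463l6-6 5-2 3 3 1 5"/><path d="M337 463l6-4 11-20 7-13 1-8-2-9-3-5-11-8-7-7-5-2-19 4-19 16-1 6 5 13 1 7-16 30"/><path d="M386 455l5-1 0-3-3 1z"/><path d="M239 360l6 0 8-3 4-6 0-7-4-5-7-5-7-3-7 0-5 4-2 6 7 13z"/><path d="M207 312l15 1 9-4 5-7 2-8 6-7 3-11-4-10-35-32-6-12 0-12 4-6 8-6 28-3 3-2 2-5-1-5-7-9-4-17-8-10-11-2-3-4 3-7 15-17 2-6-1-6-3-4-20-17-9-3-19 2-9 3-18 11-8 9 1 6 10 11 1 6-17 22-5 10 0 8 9 32 19 41 2 8-4 9-11 10-6 7-4 1-9-3-2 2 20 18 14 9 14 5z"/><path d="M17 270l11 0 17-10 23-2 4-3 2-5-2-6-15-18-30-33 1-12-1-6-10-18"/><path d="M463 155l-10-7-20-7-9 0-10 5-2 2 1 4 10 9-18 8-7 10-7 28-24 39-7 17-3 17 7 17 21 25 5 2 18 3 16 11 3 0 5-6 21-59 4-3 6-1"/><path d="M17 109l12 4 25-4 6-4 4-6 1-5-2-14 4-7 37-16 35-2 15-5 11-8 23-4 22-9 13-1 6-4 0-7"/><path d="M463 84l-5 5-3 8 2 6 6 5"/><path d="M443 82l6 0 5-3 2-5-1-6-6-7-7-5-9-4-6 0-2 3-2 5 2 9 8 9z"/><path d="M463 51l-2 10 2 9"/><path d="M51 17l-10 11-12 2-3 2-9 16"/><path d="M142 17l-20 0"/><path d="M284 17l0 8 4 3 25-11"/></g>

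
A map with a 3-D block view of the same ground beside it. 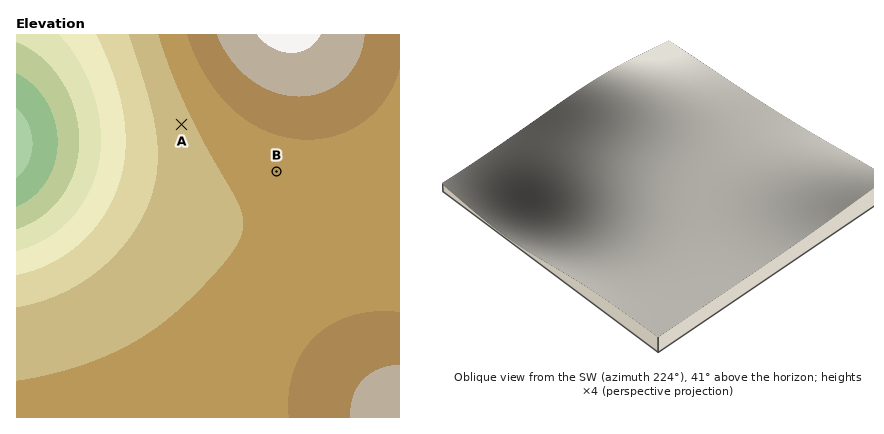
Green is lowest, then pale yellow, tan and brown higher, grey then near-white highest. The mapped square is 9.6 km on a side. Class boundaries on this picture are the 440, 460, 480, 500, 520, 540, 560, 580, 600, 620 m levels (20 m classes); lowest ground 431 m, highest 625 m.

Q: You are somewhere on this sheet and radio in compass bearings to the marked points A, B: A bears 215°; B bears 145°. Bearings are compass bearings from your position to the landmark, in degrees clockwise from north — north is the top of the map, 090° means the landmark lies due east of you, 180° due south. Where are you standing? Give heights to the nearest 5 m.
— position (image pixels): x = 213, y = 80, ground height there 580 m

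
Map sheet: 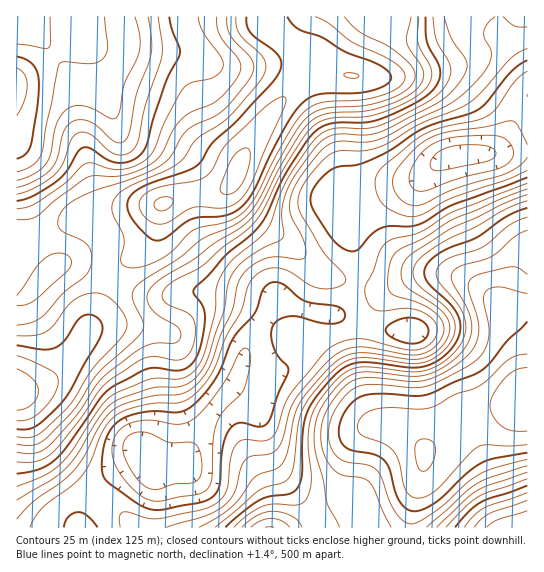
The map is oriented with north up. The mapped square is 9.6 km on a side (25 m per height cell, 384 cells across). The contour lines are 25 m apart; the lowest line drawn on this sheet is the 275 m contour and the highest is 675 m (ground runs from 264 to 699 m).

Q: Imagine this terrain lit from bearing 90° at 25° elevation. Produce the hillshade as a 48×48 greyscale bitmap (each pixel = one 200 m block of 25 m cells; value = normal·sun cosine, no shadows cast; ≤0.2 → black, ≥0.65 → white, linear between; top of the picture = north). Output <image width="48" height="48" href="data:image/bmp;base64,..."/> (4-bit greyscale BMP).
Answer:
<image width="48" height="48" href="data:image/bmp;base64,Qk32BAAAAAAAAHYAAAAoAAAAMAAAADAAAAABAAQAAAAAAIAEAAATCwAAEwsAABAAAAAAAAAAAAAAABEREQAiIiIAMzMzAERERABVVVUAZmZmAHd3dwCIiIgAmZmZAKqqqgC7u7sAzMzMAN3d3QDu7u4A////AKqYiHdmZ3dmZUMjRpqodmd3ZWirzLqYh6qZiHdniYdmZUMzRoiHZnd2VGibzLqZiKqpmHd4mZdmZkMzRndmZnd1RFeavLqZmZmqmYiJqod3dUM0VnZVVnd1M1eKu7qZmZmqqpmaqod3dTM0ZmVERndlQ1aJq7qZmYiau6qqqYd3ZDNFZ2QzRWd2RFaJmqmZmXibvMu7qHd3ZTNGd1QiNGd2VVaImZmIiHirzMzLmHd3dURWd1MRJFZ3ZmeIiYiHiHirzN3LmHd3dlRndkIRI1Z3d3d4iId3d4mrzd3bmHd4h2VndjEAE0Znd3d3iId3d4mrzN3LmId4mHZ3dTEAE0Vnd3d3d3dnd5mrvN3KmYd5qod3dkIREkVnd4d3d3Zmd5mqvN26mYiJq6h3dlMhETVneIdmZ3ZmZ5mZq8y6mYh5vLl3ZmVCESRniIdlVmZVZpmZmry6qYd5vduHZnZTISRniIZURWVVZpmIiau6qYd5veyXZndlQzVoiIZCI1VVZoiHeJqqqYd5ve2oZmd3ZVZ4iIZCEjRVZ4d2Z4maqYiJve24Zmd3d2eImYZBACNWZ3dmZniZqpiJvN25dmd4h3eImYZCABNWd3ZlVniZqpmJq8y6h3eIh3d3iIZCEBNWd3ZlVniZqqmYmrzLmHd3d3ZneHZDISNXd3dlVniJqqqYmau7qHd3d3dmZ2VDMzVniIh2VmeImqqZiau7qXZmeId2VVRERFZ4iJiHZmZ3iaqpmau7qHZmeIh2VEREVWZ3iJmHZlZneJmqmqu6mHZ3iZh1VERFVmd3eJmIdmZmd4mqqquqmIeJmZhlVVRFVmZmZ4iIdmZmZniaqqqqqYiaqYdmVmVEVmZVZoh3d3d2ZmiamZqrupmqqYd2Z2VEVWVVZndmZ3d2VWeZmImsy7u6mYd3d3ZERVVVVnZlZ3dlVFeZmHis3cy6mId4iIdURVVEVWVVVndlRFeJh3is7u26mIeImZdlVVVERVVEVWZlRFZ4d3ec7/7KmHeJmph2VVVURFVDRWd2VFVndmaL3/7bmIiJqqmHZmZVRFVDNGiHVEVWZlV6zv7cqYiJqqqYd2ZlVGVDNGmYZERFVVVpve7suYiJmqqph3dlVWUzNHmoZDNEVVVorN7tuYeJmrupiHdmVWVDNYqoVDNEVVVWis3tuYd4mrupiHd2VVVDRomXU0RFVlVVebzcuXd4qrqpmIiHdlVEVomGRERVZlREZ5vLqHeJqqqpmZmZh1VFZ4h2RERWZmVEVoqqmHeJmquqqZqqmERFZ4h2VERWd2VERXiZiHeJmru7qqqqqURGd3d2VERWd3ZURWeId3eJmrzMuqqrqlVWd3d2VURWd3ZURFZ3d3iJmrzMuqqqqlVnd3d2ZURWd2ZURFZ3d4iJmqvLupmqqmZ3iHd3ZURWdmVERWd3eImZmqu7qZmZmXeIh3d3ZURWZlREVniIiZmZmau7qZiIiIiIh3d3ZURWZkQ0V4iIiZmYiKvLmYiHd4iIiHd2ZURWZkM0Z5mYiZmHeKzLmIiHdw=="/>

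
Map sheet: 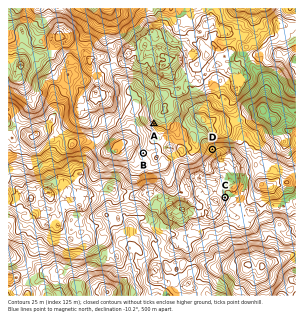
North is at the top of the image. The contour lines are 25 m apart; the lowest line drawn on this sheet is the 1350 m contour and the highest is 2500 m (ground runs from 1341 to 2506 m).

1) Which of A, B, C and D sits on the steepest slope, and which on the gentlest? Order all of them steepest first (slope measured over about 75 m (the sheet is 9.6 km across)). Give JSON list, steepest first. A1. ["A", "D", "C", "B"]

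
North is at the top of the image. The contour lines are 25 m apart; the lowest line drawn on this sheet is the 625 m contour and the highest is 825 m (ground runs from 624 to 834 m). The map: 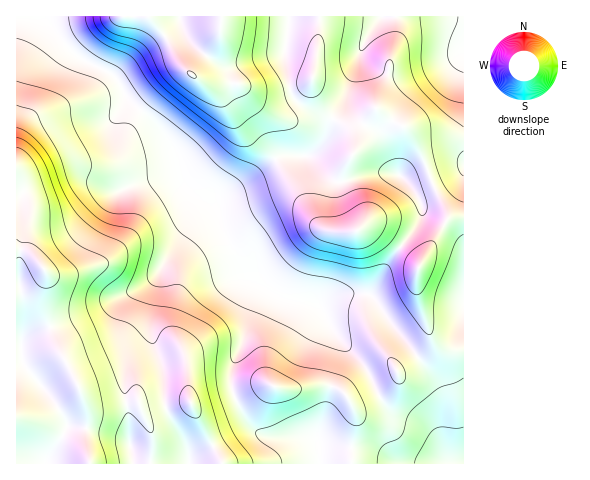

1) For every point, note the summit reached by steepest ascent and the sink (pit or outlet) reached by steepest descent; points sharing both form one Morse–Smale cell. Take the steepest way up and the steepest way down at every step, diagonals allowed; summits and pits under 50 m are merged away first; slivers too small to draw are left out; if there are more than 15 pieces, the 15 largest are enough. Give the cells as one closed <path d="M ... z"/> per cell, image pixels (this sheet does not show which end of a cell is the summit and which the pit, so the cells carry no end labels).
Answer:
<path d="M45 16l-29 1 0 232 17 6 13 18-4 22 1 11 11 35 31 61 7 6 14 0 32-6 6 12 46-12 33 62 240 0-12-4-15-23-6-7-13-7-22-7-8-7-20-39-33-37-11-24-4-4-36-9-37-25-22-39-7-30-22-11-10-9-7-24-20-31-31-29-6-13-9-11-37-20-17-18z"/><path d="M463 16l-314 1 19 23 13 24 22 20 20 11 54 63 7-3 24 1 12-10 12-27 13-21 16-47 4 9 6 5 12 6 12 2 11-1 43-12 15-8z"/><path d="M361 51l-16 47-13 21-12 27-12 10-24-1-8 5 34 55 10 12 13 5 21 0 8-5 8 0 11 5 19 15 13-15 9-17 0-9-4-9-16-19 44-15 18-1 0-109-25 11-44 9-12-2-12-6-6-5z"/><path d="M463 217l-10 0-8 5-25 42-20-17-31 48-30 0-11 5-6 6 12 27 33 37 20 39 8 7 22 7 13 7 8 10 8 16 12 7 6-1z"/><path d="M19 249l-3 1 0 213 206 1-32-62-46 12-6-12-32 6-14 0-7-6-31-61-11-35-1-11 4-22-13-18z"/><path d="M148 16l-103 1 13 19 17 18 31 17 10 7 11 20 31 29 16 21 11 34 10 9 21 11 5-6 18-10 21-15 15-12 0-2-52-62-20-11-22-20-13-24z"/><path d="M276 158l-30 24-22 11-7 7 4 27 21 39 8 9 30 20 33 8 8 5 7-8 11-5 30 0 31-49-19-14-11-5-8 0-8 5-21 0-13-5-10-12z"/><path d="M460 162l-19 2-39 14 16 19 4 9 0 9-9 17-12 14 18 18 26-42 8-5 11-1 0-52z"/>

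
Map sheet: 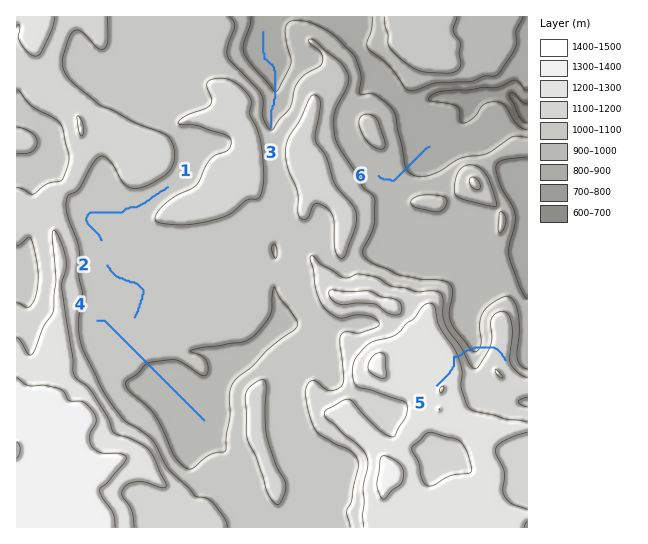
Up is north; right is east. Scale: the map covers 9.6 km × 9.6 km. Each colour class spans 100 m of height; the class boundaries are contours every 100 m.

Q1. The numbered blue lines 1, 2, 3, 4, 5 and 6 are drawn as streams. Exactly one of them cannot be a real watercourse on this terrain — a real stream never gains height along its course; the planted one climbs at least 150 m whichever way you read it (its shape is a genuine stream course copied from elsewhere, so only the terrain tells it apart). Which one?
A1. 5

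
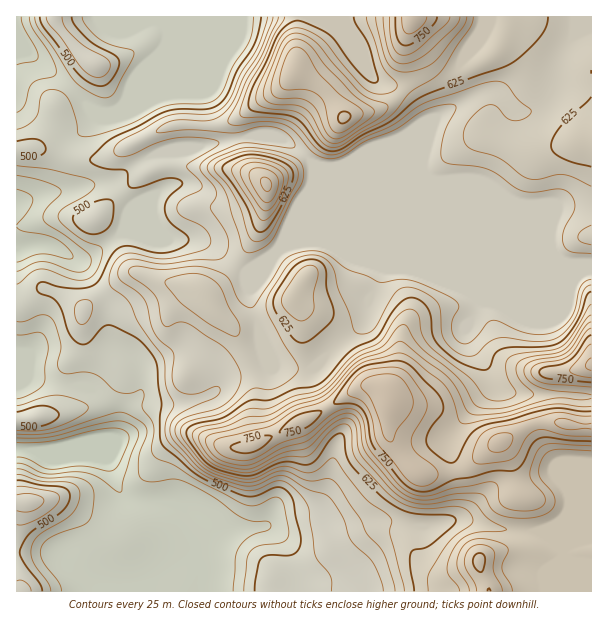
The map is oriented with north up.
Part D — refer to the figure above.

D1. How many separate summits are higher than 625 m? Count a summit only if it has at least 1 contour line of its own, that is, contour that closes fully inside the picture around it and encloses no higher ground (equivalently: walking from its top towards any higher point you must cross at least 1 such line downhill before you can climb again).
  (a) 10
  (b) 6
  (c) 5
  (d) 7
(d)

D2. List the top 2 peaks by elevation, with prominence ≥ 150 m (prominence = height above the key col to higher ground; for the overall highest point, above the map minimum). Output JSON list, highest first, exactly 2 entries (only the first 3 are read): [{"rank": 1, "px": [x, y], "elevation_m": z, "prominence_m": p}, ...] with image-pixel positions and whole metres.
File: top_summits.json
[{"rank": 1, "px": [390, 398], "elevation_m": 825, "prominence_m": 440}, {"rank": 2, "px": [267, 185], "elevation_m": 731, "prominence_m": 167}]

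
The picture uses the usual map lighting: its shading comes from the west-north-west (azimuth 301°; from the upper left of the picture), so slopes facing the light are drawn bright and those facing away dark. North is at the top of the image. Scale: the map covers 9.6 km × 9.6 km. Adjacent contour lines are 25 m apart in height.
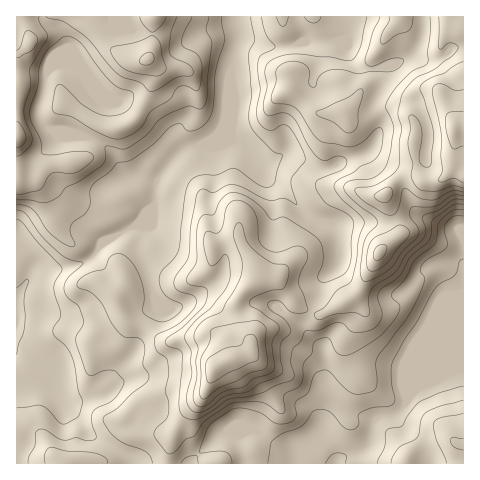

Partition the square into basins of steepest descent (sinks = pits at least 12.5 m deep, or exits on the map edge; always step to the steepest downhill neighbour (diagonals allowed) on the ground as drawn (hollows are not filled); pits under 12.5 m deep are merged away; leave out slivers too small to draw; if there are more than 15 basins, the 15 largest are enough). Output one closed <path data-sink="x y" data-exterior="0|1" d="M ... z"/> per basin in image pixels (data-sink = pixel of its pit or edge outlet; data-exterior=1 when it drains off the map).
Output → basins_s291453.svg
<path data-sink="17 319" data-exterior="1" d="M463 16l-447 1 1 447 150 0 5-27 6-12 7-11 19-18 9-26 4-4 33-13 3-16 6-6 15-5 16-17 3-8 6 5 14 8 9 1 32-18 5-5 21-41 20-17-1-9-14-30 13-16 7-3 8-1 13 7 13-2 9-6 6-9 1-36 9-2z"/><path data-sink="335 463" data-exterior="1" d="M463 128l-8 1-1 36-10 13-18 4-13-7-8 1-7 3-13 16 14 30 1 9-20 17-21 41-5 5-32 18-9-1-14-8-6-5-3 8-16 17-15 5-6 6-3 16-33 13-4 4-9 26-19 18-10 18-7 24 0 8 296-1z"/>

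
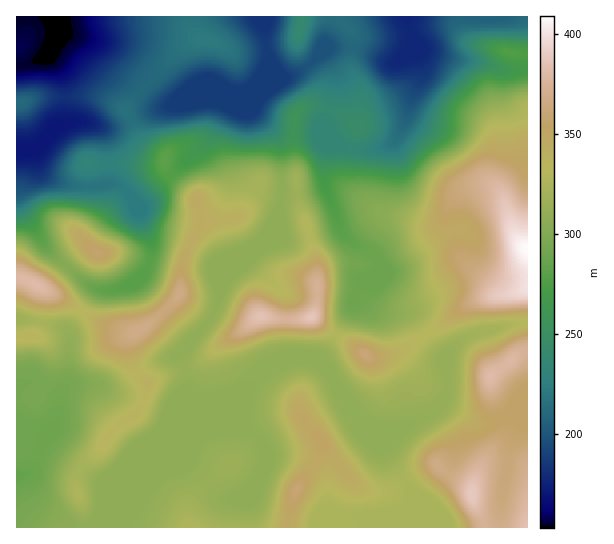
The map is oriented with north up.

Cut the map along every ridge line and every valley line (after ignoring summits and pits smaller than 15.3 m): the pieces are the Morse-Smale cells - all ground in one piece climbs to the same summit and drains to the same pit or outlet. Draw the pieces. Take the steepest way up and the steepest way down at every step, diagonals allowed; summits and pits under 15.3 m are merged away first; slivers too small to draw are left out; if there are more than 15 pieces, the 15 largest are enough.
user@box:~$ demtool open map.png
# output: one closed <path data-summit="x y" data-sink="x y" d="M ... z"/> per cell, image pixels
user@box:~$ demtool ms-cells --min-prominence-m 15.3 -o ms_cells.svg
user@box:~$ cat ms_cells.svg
<path data-summit="527 249" data-sink="407 17" d="M527 16l-118 0-1 9 4 16-7 13-7 7-11 0-21-10-13-2-2 20 9 22 1 12-2 24-4 6-6 18-1 28 3 10 8 10 24 14 35 10 13 1 12-7 12-20 8-8 19-5 9 1 13 13 11 36 10 13 3 0z"/><path data-summit="527 249" data-sink="58 17" d="M319 107l-17 1-7 9-2 29 3 44 2 3 11-1 12-4 4-4 14 42 5 9 10 9 17 8 6 6 3 11-9 18 0 15 18 10 22 3 8 7 8 15 18 21 1 3 2-7 5-7 10-8 11-6 37-9 16-1 1-74-9-8-4-7-12-39-9-8-8-3-20 4-11 9-12 20-12 7-13-1-35-10-24-14-10-14 0-34 6-18 4-6-17-11z"/><path data-summit="527 249" data-sink="58 17" d="M191 16l-175 1 0 48 11-1 12-4 10-8 0 5 12 17 3 9 0 39-7 5-22 23 4 16 7 10 15 7 17 4 37-3 10 5 8 12 8 4 30-30-7-10 1-6-20-14-6-7-14-28 14-17 42-44 12-9 7-2-7-8z"/><path data-summit="527 249" data-sink="266 17" d="M265 16l-72 0-1 10 4 9 4 3-7 2-12 9-54 58-2 4 14 27 6 7 20 14-1 6 6 10 35-32 8-14 8-24 12-6 6-7 11-4 9-9 7-12 1 8-12 28-2 8 22 22 4 6 2 11 0 39 2 4 14 0-4-55 2-21 7-9 23 0 17 8 15 11 2-1 2-27-10-30 2-20-23-2-28 24-13 6-6 0-15-19-4-28z"/><path data-summit="139 330" data-sink="58 17" d="M171 176l-30 29-5 0 16 40-1 16-7 13-18 13-16 4-15 0-12 18 2 4 16 10 32 11-5 9 3 19 6 12 12 10 13-8 22-7-4-10 0-6 31-34 5-10 4-20 9-23 14-15 20-13 13-19 5-16 0-2-3-2-19-4-21 22-35 2-6-18z"/><path data-summit="297 490" data-sink="17 477" d="M305 357l-16 2-15 5-9 5-18 18-36 14-54 53 6-1 47-20 37-2 8 5 6 6 3 15-7 24-9 20 1 27 39-1 8-37 19-25 8-18 20 20 8 12 14 10 8 3 16 0 16-10-14-21-15-34-13-7-8-9-15-18-11-20-10-10z"/><path data-summit="527 249" data-sink="17 477" d="M31 383l-15 3 1 142 231-1 0-26 9-20 7-27-3-12-14-11-37 2-52 22-58 56-4 10-6 6-20-3-11-9-18-11-6-6-7-16-9-7 7-2 5-4 28-56-2-14z"/><path data-summit="311 317" data-sink="58 17" d="M325 184l-7 5-20 4 0 11-8-4-8 0-6 19-13 19-20 13-11 11-12 27-1 12-8 18-31 34 0 6 5 9 17-8 15-13 25-16 16-14 31 3 24-3 20 16 2 2 4-4 14-26 6-19 21-17 0-6-9-11-17-8-10-9-5-9z"/><path data-summit="139 330" data-sink="17 477" d="M82 311l-13 19 2 12-3 16 0 24-7 13-6 28-14 23 60 37-1 10 2 16 58-59 28-68-3-12-4-1-19 7-13 8-12-10-6-12-3-19 5-9-30-10z"/><path data-summit="98 253" data-sink="58 17" d="M34 149l-17 2 2 48 6 16 23 35 37 33 12 6 20 0 21-9 11-15 3-20-13-35-10-16-14-10-37 3-21-6-16-10z"/><path data-summit="139 330" data-sink="266 17" d="M266 67l-7 12-9 9-11 4-6 7-12 6-8 24-8 14-34 32 26 26 6 18 35-2 21-22 22 4 2-9-3-47-5-10-22-22 2-8 12-28z"/><path data-summit="311 317" data-sink="17 477" d="M313 317l-19 3-36-3-16 14-25 16-15 13-17 8 3 14-1 7-27 61 47-46 40-17 22-20 26-10 24 3 17-25z"/><path data-summit="365 354" data-sink="17 477" d="M338 336l-3 1-14 21-6 3 14 12 11 20 15 18 12 12 19 6 16 0 29-16 13-12 3-14-24-4-22-27-8-1-15 4-9-2z"/><path data-summit="471 494" data-sink="58 17" d="M514 415l-9 2 0 14-22 32-10 25-26-15-9-8-8 2-23 14 4 8 0 5-4 8 0 26 93-1 0-18 9-60 12-26 0-4z"/><path data-summit="471 494" data-sink="17 477" d="M445 404l-43 25-16 0-8-2-2 2 15 32 15 20 16-10 16-6 9 8 26 15 10-25 22-32 0-14-18 6-12 0z"/>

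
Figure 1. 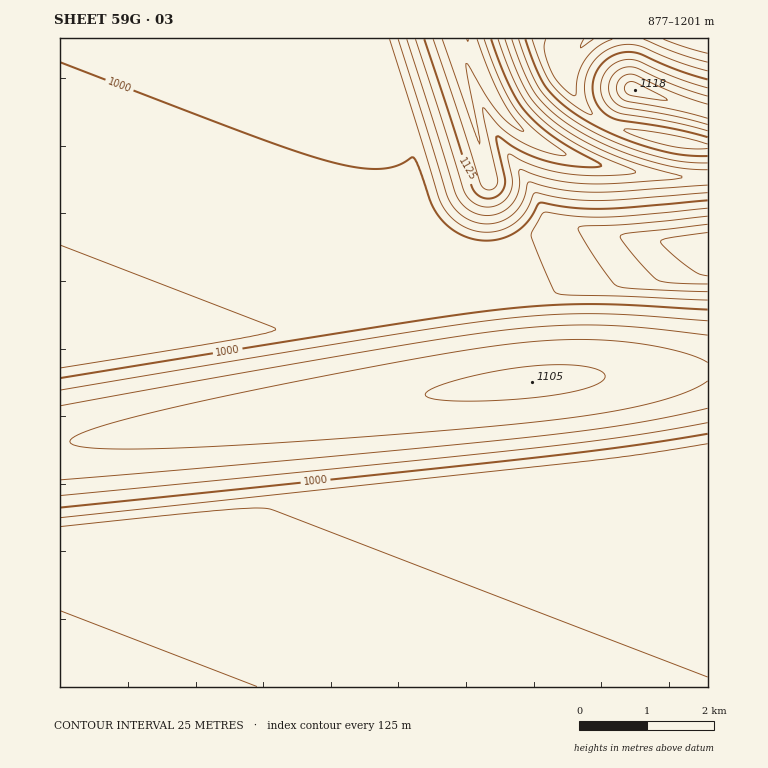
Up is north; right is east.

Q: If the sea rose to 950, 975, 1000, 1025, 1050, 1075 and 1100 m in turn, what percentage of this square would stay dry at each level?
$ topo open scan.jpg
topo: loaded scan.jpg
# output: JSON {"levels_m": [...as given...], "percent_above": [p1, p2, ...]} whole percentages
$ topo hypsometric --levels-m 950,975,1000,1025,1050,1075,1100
{"levels_m": [950, 975, 1000, 1025, 1050, 1075, 1100], "percent_above": [79, 61, 39, 27, 22, 14, 5]}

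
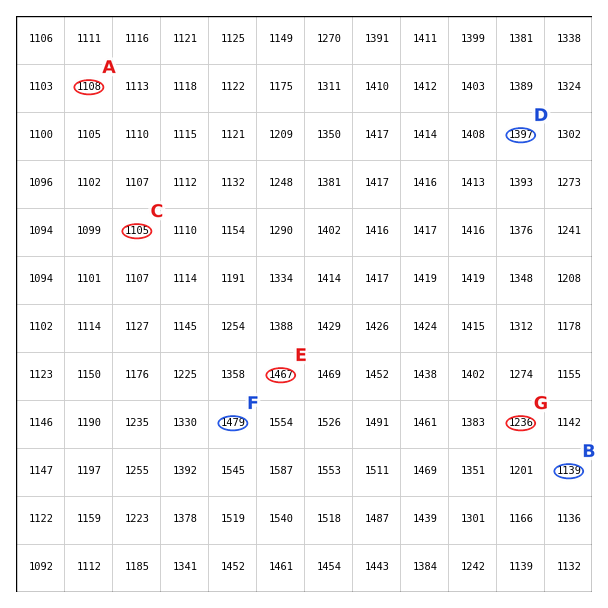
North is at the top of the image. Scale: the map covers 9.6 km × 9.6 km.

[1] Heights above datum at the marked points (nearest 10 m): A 1110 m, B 1140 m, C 1100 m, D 1400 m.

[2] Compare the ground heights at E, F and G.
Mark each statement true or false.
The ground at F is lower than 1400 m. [false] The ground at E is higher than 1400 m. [true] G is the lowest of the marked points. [true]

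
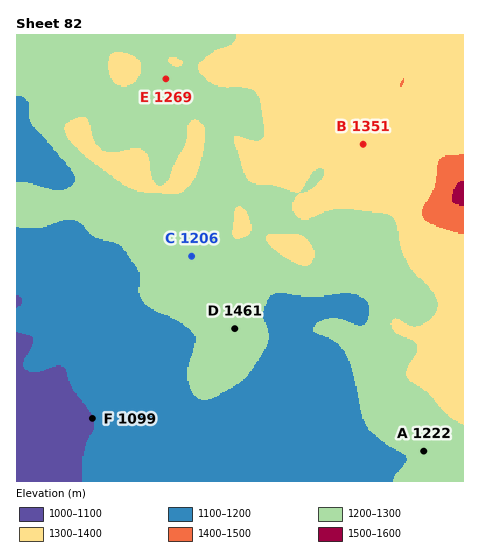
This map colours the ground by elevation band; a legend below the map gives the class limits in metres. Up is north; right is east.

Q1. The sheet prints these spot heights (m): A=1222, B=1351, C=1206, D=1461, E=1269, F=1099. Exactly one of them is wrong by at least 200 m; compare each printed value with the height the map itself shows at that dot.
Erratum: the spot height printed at D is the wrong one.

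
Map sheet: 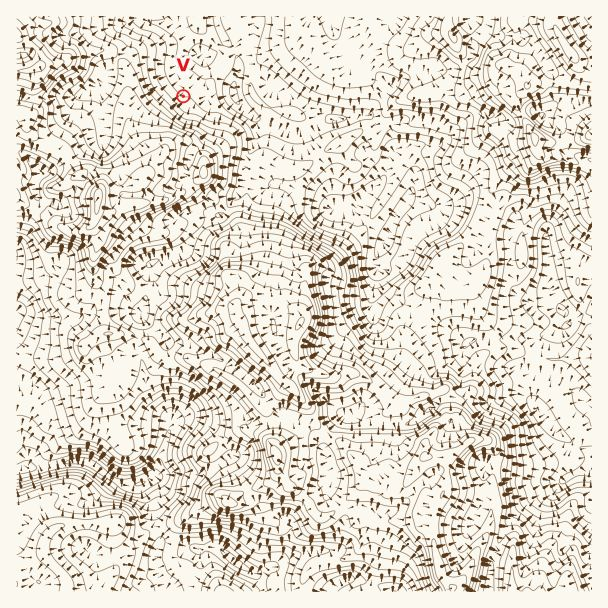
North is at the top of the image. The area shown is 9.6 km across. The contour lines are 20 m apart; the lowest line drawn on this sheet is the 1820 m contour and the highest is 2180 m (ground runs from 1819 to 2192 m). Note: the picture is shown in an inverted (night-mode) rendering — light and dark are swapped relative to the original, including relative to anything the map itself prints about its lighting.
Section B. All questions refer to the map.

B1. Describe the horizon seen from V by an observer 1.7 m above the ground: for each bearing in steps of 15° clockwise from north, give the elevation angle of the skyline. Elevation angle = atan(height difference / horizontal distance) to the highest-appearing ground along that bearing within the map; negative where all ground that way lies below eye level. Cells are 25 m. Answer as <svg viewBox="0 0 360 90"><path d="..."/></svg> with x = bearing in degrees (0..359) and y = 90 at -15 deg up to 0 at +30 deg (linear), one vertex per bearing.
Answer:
<svg viewBox="0 0 360 90"><path d="M0 62l15-1 15 1 15 0 15-4 15-1 15-1 15 3 15-1 15-4 15-5 15-7 15-5 15-2 15 2 15 2 15 2 15 2 15 2 15 3 15 3 15 3 15 3 15 4"/></svg>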